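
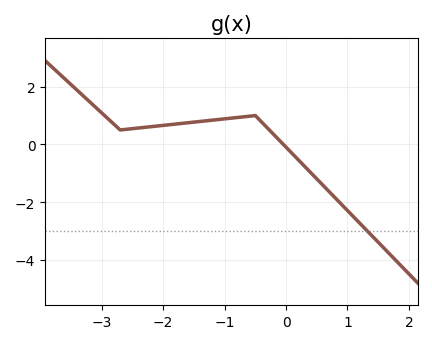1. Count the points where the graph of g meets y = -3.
1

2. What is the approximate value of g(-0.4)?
0.8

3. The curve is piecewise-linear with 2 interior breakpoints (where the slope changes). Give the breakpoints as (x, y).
(-2.7, 0.5); (-0.5, 1)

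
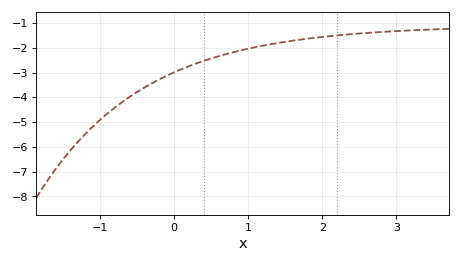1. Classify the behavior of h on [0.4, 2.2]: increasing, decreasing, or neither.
increasing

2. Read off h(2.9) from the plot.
-1.3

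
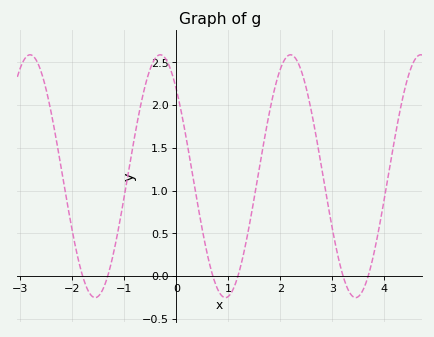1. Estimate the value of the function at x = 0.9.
-0.241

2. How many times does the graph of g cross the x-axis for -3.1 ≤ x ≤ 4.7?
6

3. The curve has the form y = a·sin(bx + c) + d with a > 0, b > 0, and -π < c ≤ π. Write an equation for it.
y = 1.42sin(2.51x + 2.34) + 1.17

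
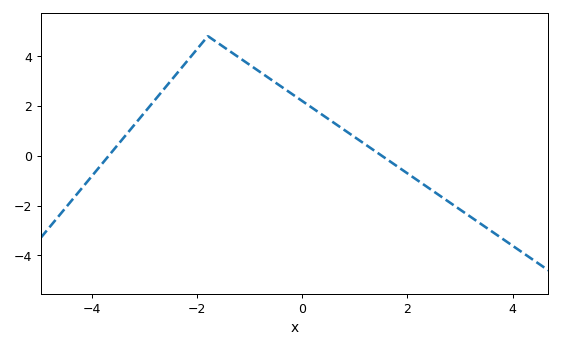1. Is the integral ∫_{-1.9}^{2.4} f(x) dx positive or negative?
positive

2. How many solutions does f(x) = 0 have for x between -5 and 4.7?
2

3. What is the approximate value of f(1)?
0.8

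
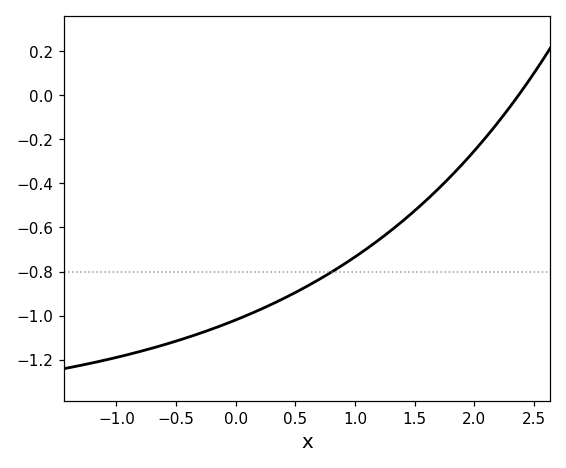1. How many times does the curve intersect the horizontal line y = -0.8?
1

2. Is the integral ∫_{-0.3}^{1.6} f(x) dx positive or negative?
negative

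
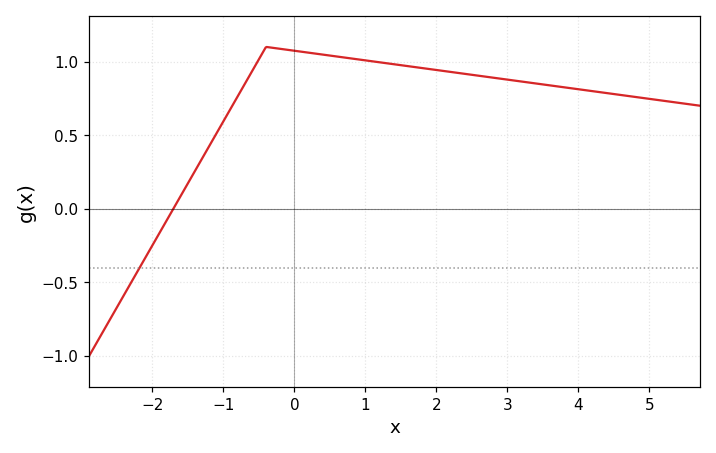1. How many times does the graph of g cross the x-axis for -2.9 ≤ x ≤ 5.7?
1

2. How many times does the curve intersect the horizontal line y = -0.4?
1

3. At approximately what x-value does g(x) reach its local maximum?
-0.399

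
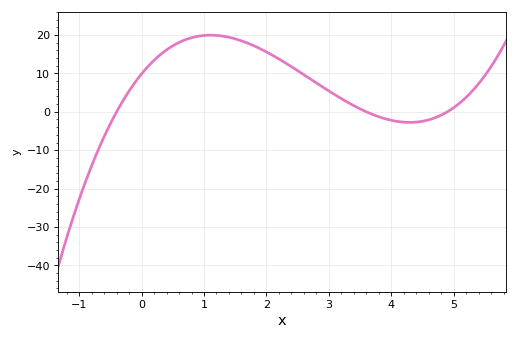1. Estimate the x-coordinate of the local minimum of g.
4.3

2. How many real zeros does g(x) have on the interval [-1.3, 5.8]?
3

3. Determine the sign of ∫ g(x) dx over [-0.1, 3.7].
positive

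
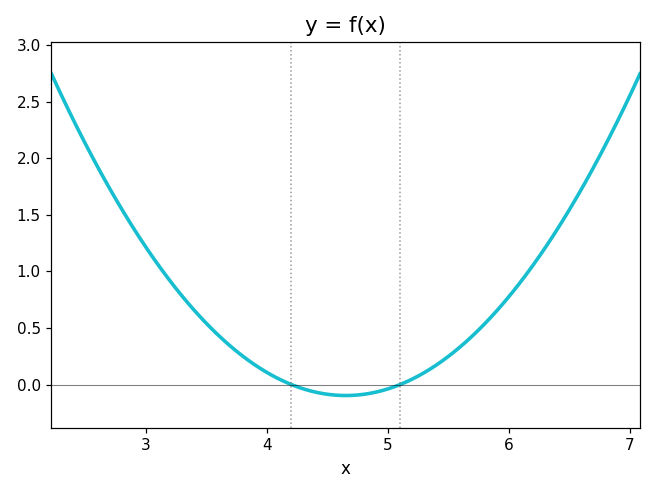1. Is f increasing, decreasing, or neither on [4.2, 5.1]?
neither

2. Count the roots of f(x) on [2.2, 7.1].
2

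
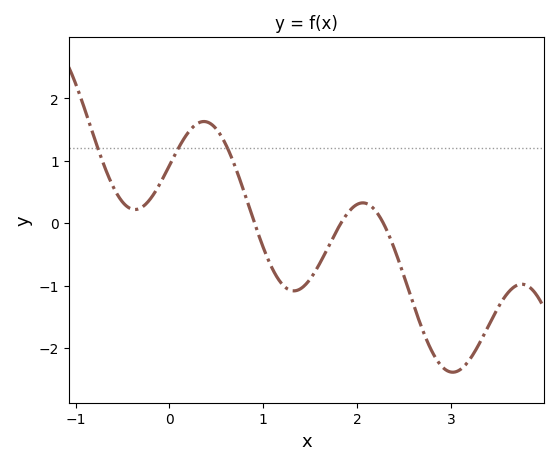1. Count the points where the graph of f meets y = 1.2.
3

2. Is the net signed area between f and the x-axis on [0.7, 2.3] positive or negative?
negative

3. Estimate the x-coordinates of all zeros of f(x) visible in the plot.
0.907, 1.83, 2.28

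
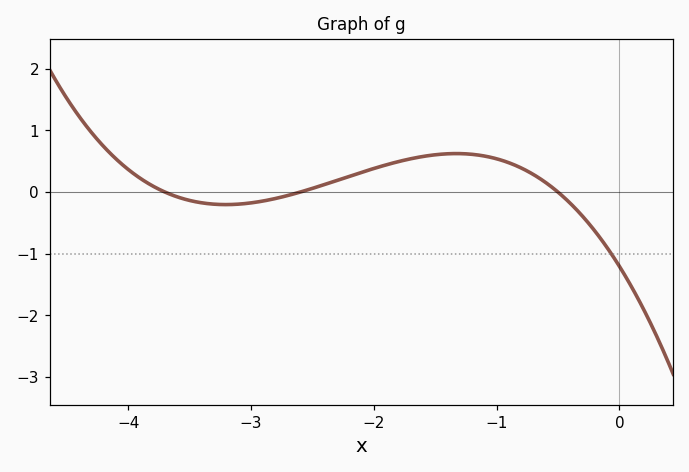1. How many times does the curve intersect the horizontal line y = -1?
1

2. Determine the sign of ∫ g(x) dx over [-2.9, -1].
positive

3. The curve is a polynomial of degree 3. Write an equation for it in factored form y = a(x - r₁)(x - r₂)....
y = -0.25(x + 3.7)(x + 2.6)(x + 0.5)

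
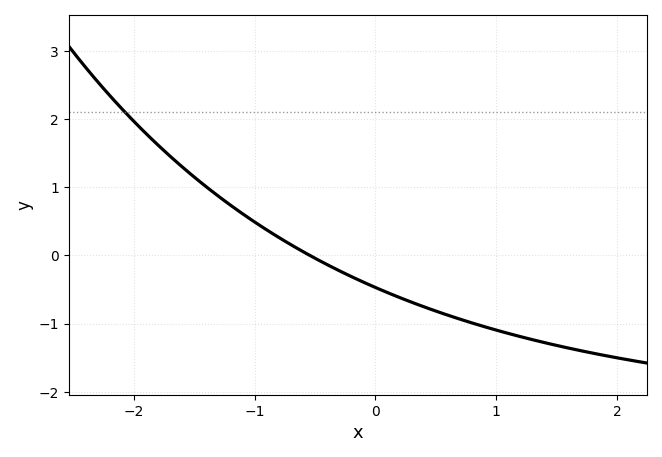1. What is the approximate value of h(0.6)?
-0.877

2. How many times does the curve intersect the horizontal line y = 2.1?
1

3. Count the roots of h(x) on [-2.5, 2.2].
1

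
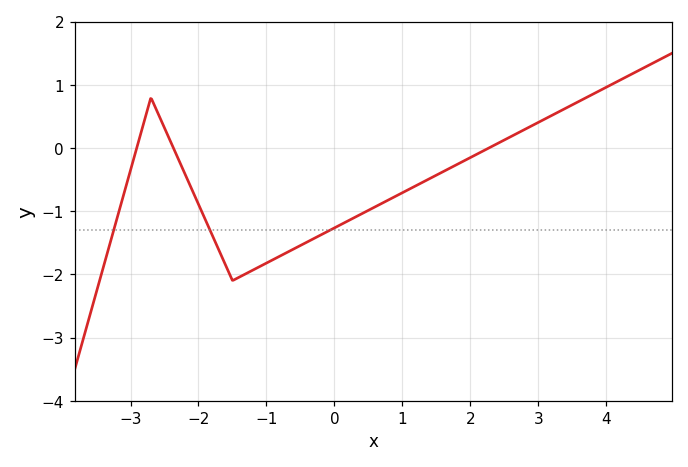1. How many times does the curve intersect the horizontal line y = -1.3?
3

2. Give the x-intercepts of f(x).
-2.91, -2.37, 2.27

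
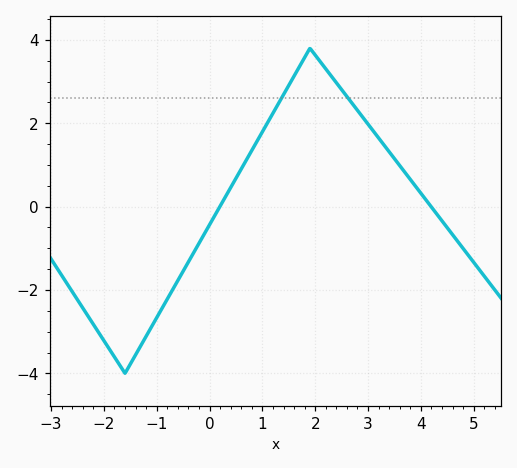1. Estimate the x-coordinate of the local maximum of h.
2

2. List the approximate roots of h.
0.2, 4.2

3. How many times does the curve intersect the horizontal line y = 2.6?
2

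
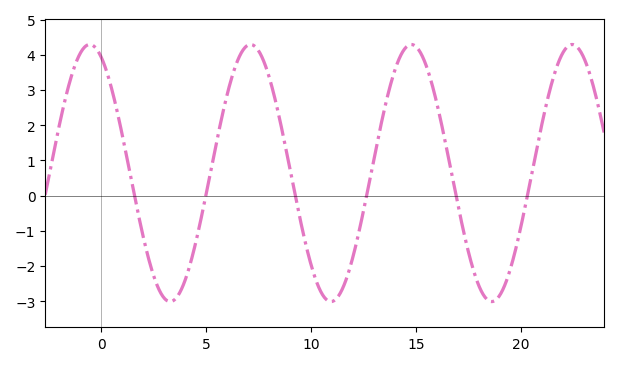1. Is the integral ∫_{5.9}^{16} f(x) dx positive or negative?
positive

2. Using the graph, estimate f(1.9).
-0.875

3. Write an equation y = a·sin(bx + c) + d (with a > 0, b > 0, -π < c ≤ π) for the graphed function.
y = 3.65sin(0.82x + 2.01) + 0.64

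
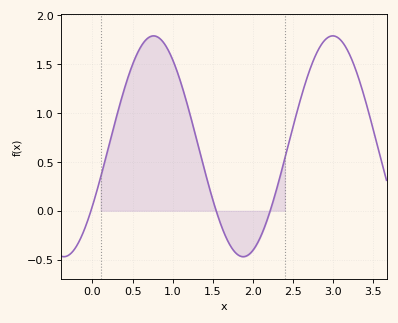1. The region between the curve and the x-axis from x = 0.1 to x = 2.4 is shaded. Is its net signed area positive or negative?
positive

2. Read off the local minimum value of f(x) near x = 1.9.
-0.47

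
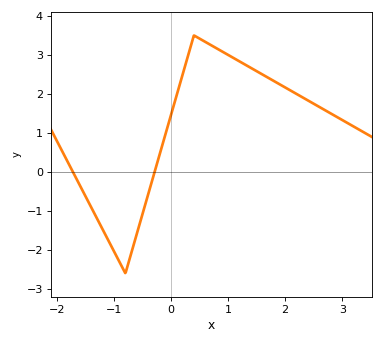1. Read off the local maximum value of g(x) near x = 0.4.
3.5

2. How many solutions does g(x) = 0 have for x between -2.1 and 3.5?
2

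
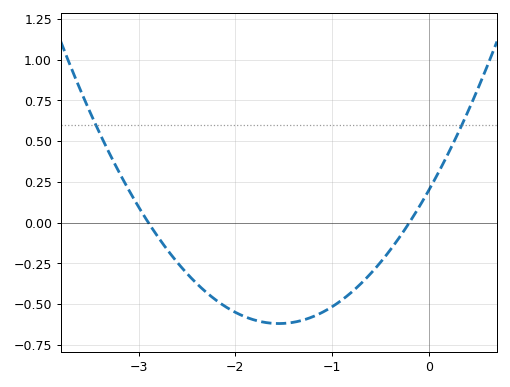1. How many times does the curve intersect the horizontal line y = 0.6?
2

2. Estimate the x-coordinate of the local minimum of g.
-1.55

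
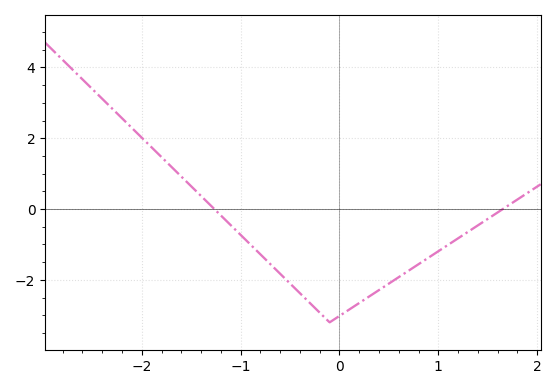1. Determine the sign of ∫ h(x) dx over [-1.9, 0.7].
negative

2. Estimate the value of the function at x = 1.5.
-0.2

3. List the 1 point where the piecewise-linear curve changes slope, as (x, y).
(-0.1, -3.2)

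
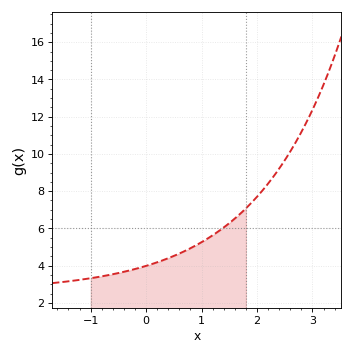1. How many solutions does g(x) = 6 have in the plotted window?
1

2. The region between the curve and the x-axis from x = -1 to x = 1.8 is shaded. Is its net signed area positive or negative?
positive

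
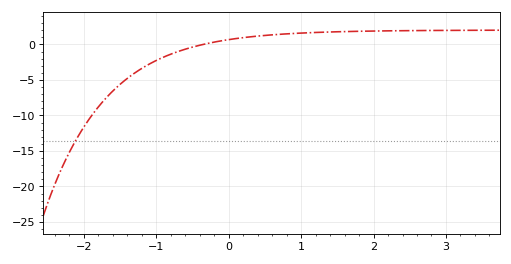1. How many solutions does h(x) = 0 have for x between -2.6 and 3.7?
1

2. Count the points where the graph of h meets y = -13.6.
1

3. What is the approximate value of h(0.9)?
1.5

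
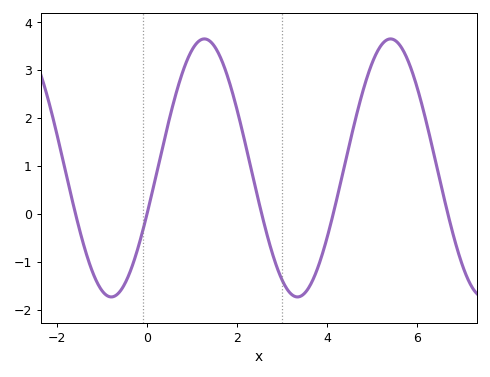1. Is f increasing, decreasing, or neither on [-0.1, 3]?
neither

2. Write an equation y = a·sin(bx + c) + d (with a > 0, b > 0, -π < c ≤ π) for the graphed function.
y = 2.69sin(1.5x - 0.36) + 0.96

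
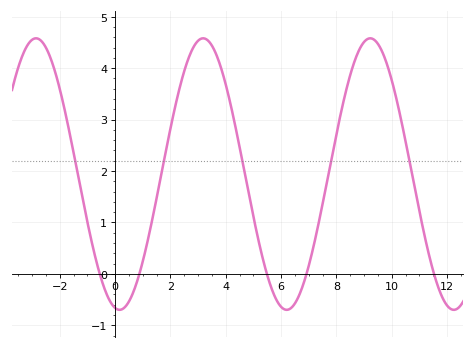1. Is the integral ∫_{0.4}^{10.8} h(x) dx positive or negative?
positive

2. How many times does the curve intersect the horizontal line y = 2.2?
5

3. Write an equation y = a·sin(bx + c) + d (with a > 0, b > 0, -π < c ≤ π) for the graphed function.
y = 2.64sin(1x - 1.7) + 1.94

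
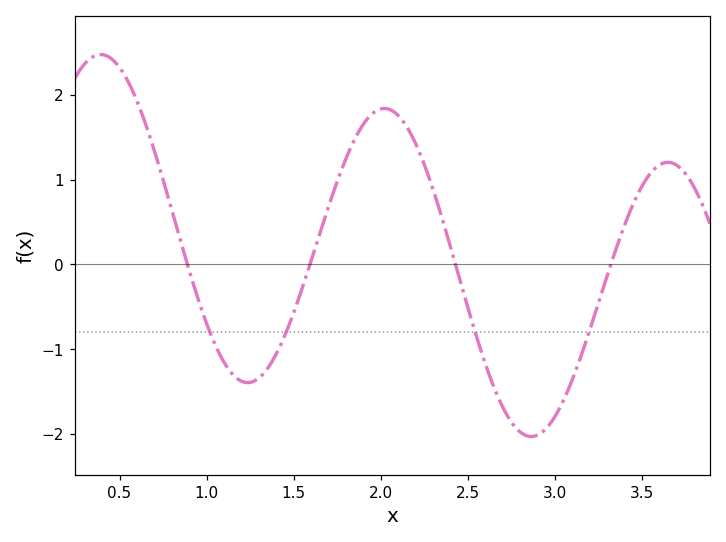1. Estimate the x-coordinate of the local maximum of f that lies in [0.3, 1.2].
0.4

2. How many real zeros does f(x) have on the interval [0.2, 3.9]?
4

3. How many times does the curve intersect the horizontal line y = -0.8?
4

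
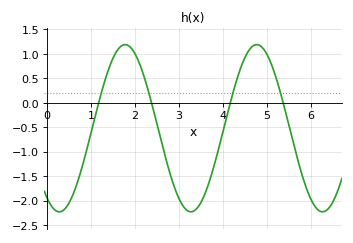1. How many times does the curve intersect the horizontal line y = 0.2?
4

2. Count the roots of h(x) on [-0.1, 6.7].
4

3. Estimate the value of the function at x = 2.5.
-0.428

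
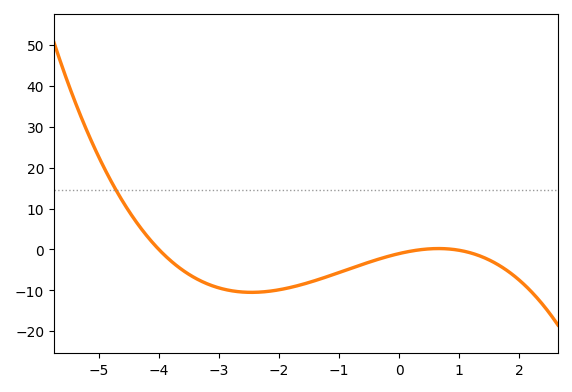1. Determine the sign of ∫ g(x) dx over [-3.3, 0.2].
negative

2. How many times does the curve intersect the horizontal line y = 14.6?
1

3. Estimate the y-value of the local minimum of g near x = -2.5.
-11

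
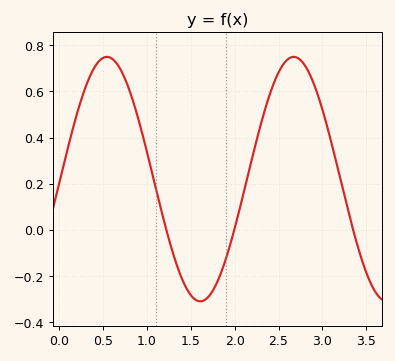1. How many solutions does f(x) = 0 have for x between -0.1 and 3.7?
3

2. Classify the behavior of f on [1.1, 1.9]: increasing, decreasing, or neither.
neither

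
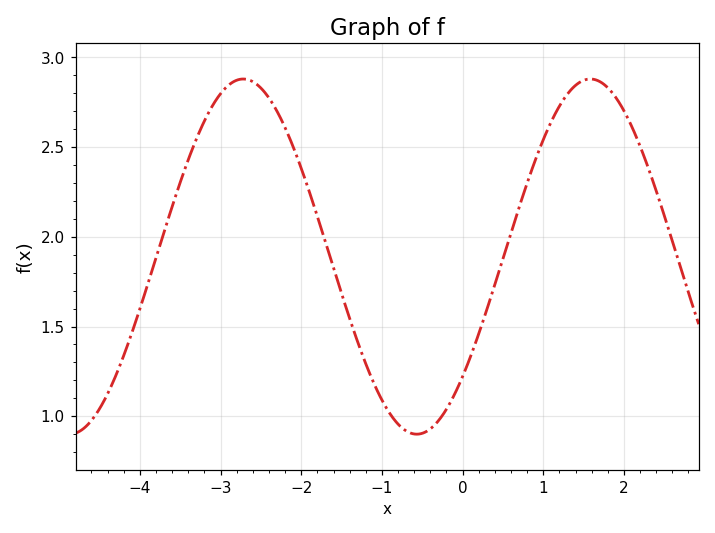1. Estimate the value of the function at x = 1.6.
2.88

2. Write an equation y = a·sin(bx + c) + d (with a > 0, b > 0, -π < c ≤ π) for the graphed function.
y = 0.99sin(1.46x - 0.742) + 1.89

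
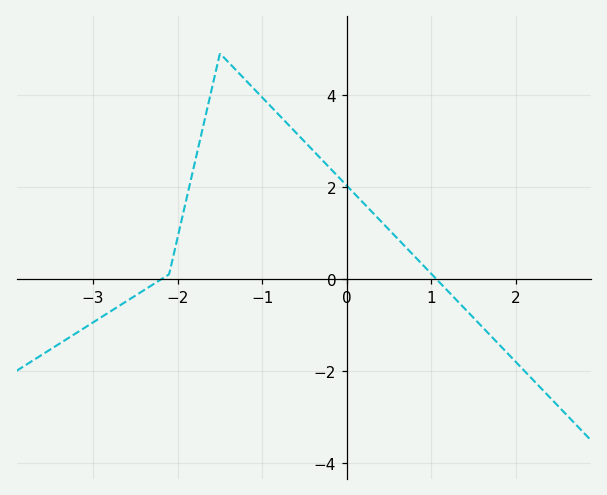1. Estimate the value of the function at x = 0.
2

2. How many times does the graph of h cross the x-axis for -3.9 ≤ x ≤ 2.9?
2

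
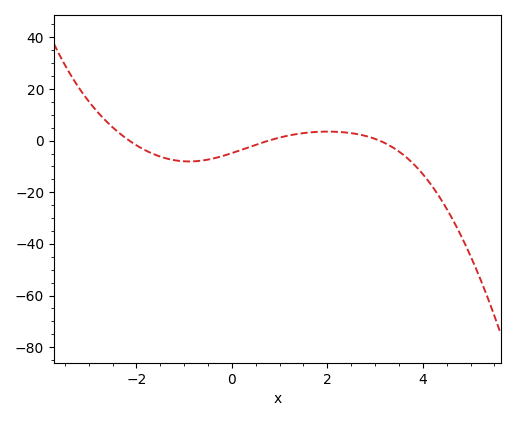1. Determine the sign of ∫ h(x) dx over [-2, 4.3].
negative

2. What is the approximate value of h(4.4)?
-23.3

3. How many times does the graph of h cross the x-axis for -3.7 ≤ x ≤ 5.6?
3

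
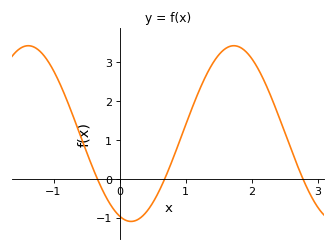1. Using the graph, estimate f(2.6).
0.742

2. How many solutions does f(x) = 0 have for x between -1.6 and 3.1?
3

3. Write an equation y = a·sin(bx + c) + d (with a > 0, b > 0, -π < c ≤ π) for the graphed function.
y = 2.26sin(2.02x - 1.92) + 1.17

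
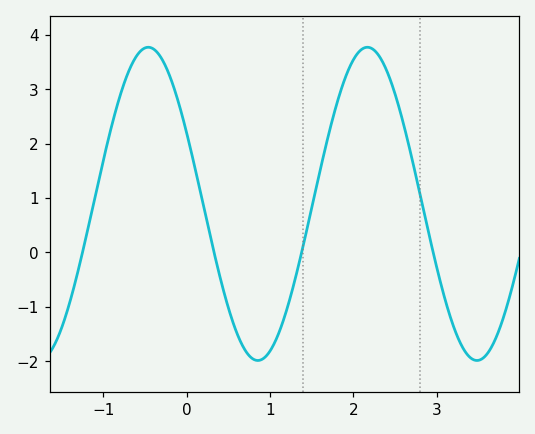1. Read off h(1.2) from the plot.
-1.1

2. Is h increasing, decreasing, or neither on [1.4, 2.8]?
neither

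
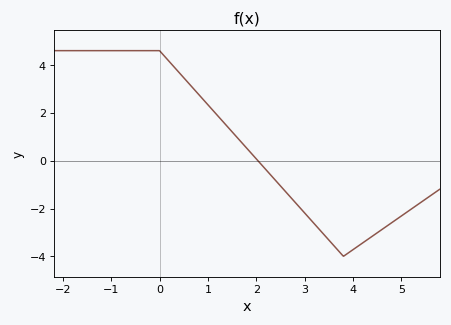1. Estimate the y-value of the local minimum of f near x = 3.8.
-4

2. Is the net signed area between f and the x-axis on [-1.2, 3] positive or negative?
positive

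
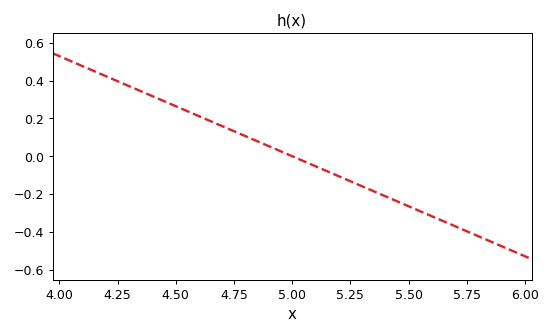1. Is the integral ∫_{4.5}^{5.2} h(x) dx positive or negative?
positive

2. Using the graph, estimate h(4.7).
0.16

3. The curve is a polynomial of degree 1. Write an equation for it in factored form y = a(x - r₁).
y = -0.53(x - 5)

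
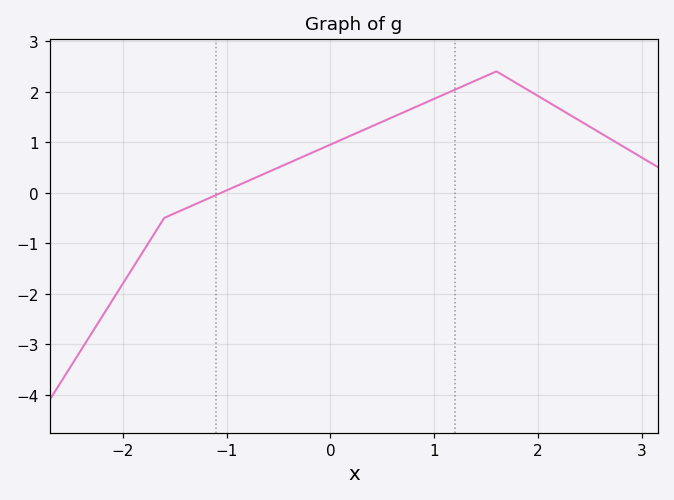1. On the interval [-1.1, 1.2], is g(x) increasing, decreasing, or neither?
increasing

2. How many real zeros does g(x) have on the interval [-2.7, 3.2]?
1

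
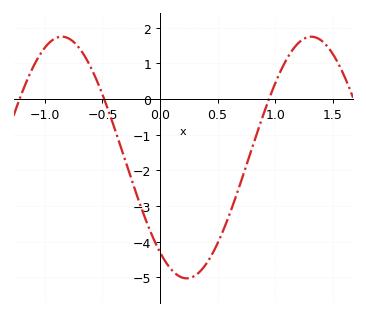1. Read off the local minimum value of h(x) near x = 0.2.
-5.03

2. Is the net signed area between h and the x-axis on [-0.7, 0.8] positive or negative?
negative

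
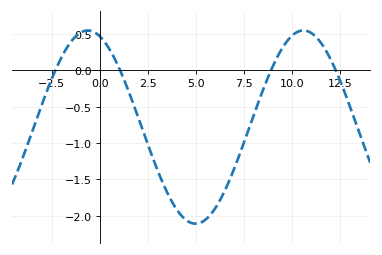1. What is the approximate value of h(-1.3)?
0.45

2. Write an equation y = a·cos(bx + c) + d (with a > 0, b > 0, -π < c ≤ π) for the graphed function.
y = 1.33cos(0.56x + 0.35) - 0.78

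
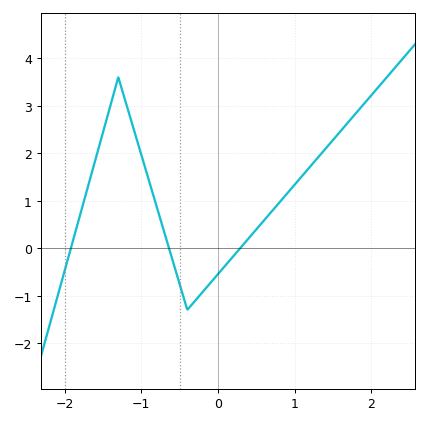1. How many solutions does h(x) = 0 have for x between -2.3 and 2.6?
3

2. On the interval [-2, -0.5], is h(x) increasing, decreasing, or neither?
neither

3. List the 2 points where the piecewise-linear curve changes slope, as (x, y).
(-1.3, 3.6); (-0.4, -1.3)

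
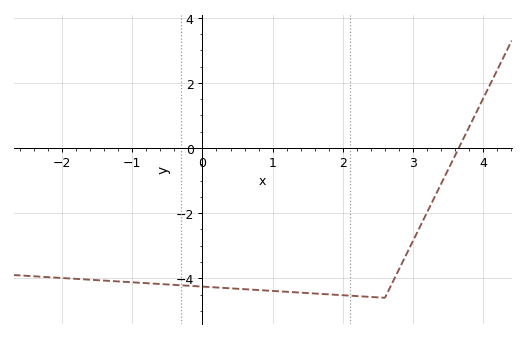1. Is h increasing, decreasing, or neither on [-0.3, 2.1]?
decreasing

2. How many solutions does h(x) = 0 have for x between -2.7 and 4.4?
1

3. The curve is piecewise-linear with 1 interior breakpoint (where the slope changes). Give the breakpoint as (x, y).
(2.6, -4.6)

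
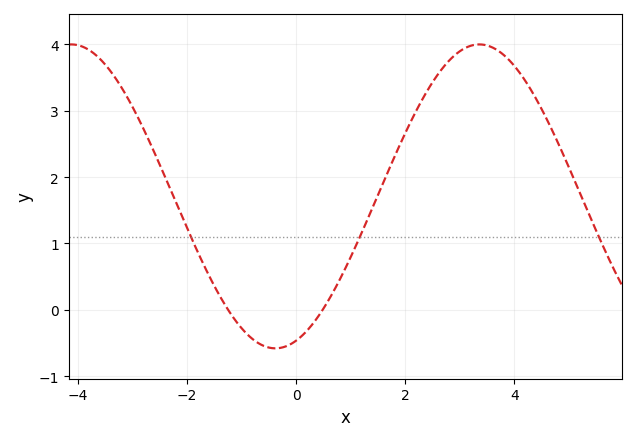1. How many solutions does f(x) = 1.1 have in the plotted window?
3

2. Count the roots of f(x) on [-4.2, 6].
2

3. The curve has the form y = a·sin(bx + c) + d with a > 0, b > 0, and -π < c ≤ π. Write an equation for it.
y = 2.29sin(0.84x - 1.25) + 1.71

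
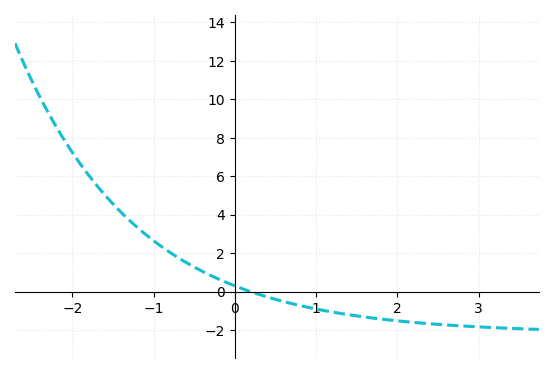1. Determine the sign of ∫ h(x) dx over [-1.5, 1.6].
positive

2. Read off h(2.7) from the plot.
-1.8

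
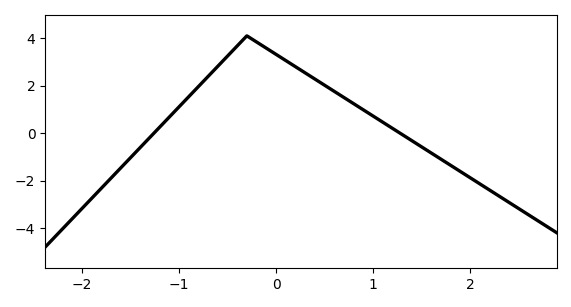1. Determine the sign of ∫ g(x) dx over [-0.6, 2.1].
positive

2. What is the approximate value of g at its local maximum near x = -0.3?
4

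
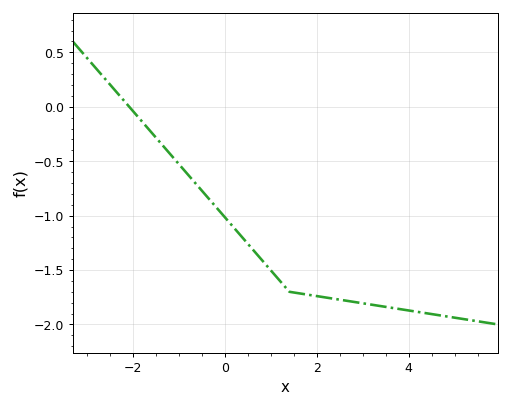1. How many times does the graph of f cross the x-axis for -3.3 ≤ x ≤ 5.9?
1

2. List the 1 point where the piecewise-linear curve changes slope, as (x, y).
(1.4, -1.7)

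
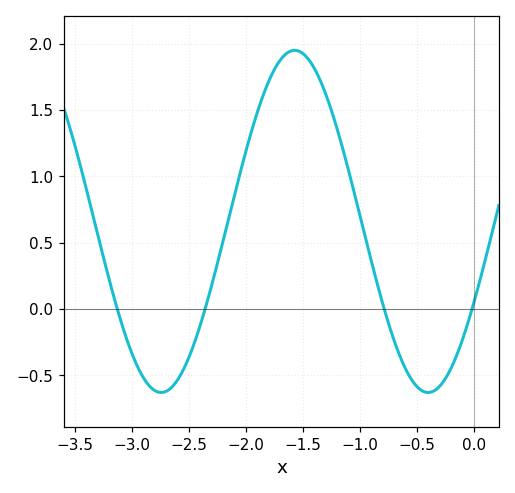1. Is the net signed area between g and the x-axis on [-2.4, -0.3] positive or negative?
positive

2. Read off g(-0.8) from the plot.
0.043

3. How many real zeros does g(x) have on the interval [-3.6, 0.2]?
4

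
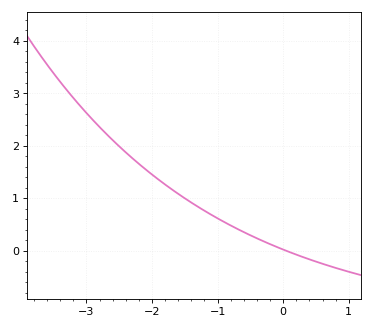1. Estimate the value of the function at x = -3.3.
3.1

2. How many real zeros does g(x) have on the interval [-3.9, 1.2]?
1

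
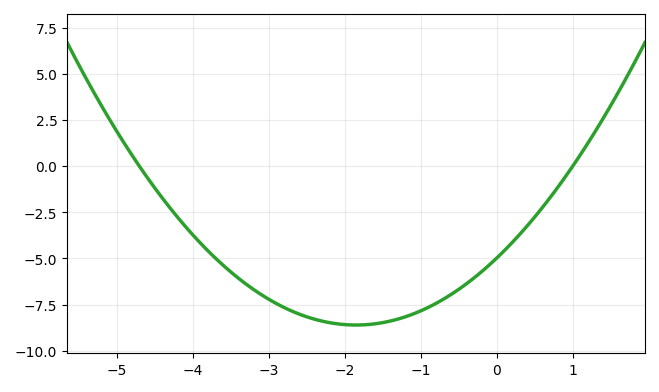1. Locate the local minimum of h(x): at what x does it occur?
-1.8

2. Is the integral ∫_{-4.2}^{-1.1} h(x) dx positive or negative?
negative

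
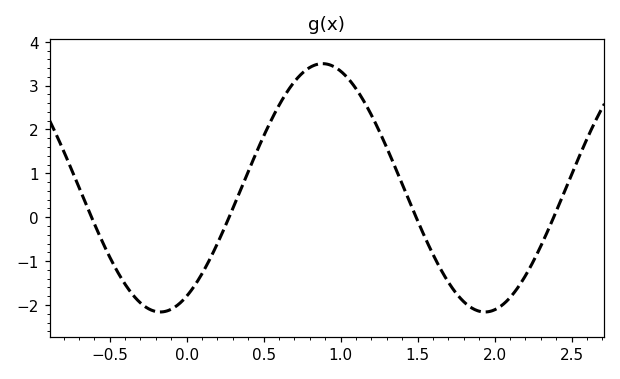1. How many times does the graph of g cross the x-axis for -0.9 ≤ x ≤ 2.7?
4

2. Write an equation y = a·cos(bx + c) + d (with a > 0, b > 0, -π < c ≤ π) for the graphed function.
y = 2.83cos(3x - 2.6) + 0.67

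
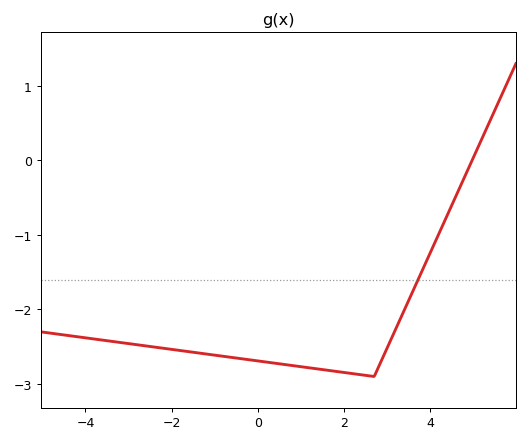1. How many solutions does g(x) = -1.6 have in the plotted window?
1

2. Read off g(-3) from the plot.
-2.5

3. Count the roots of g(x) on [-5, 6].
1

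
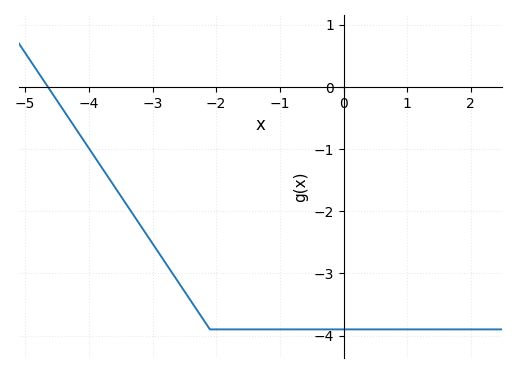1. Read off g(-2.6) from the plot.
-3.13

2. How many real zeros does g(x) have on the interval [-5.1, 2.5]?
1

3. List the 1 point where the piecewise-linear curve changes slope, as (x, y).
(-2.1, -3.9)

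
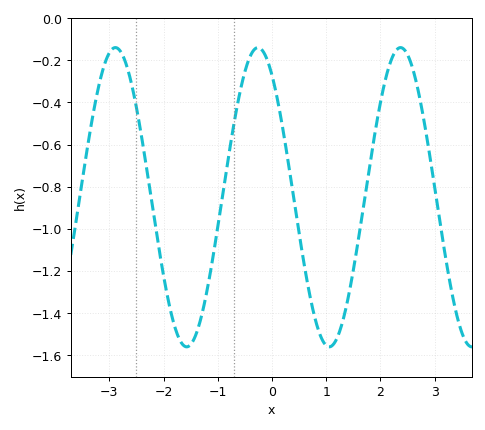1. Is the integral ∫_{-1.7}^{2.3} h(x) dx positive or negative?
negative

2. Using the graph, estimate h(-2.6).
-0.302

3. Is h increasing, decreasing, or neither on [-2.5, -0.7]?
neither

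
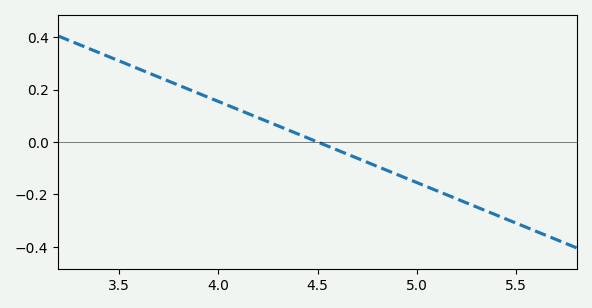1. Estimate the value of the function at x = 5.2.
-0.22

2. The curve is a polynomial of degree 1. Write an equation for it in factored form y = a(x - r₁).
y = -0.31(x - 4.5)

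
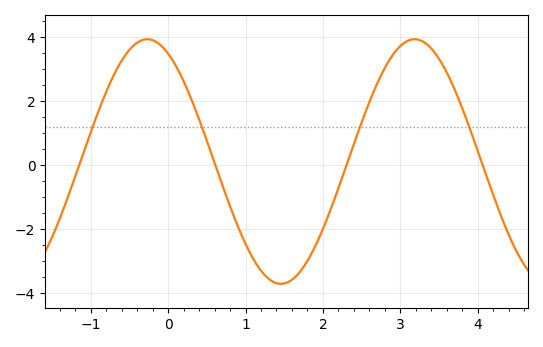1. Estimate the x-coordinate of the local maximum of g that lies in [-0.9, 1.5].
-0.268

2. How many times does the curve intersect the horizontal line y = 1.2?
4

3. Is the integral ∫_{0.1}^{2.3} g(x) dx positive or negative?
negative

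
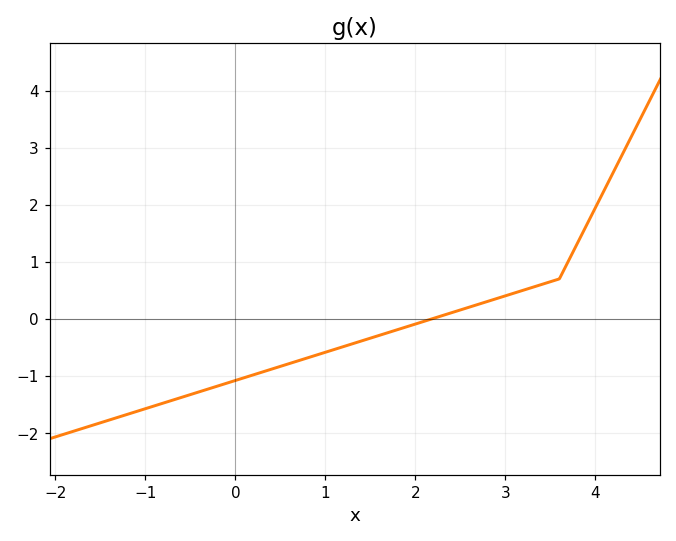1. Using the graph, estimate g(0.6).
-0.783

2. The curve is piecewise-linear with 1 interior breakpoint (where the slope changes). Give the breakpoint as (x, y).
(3.6, 0.7)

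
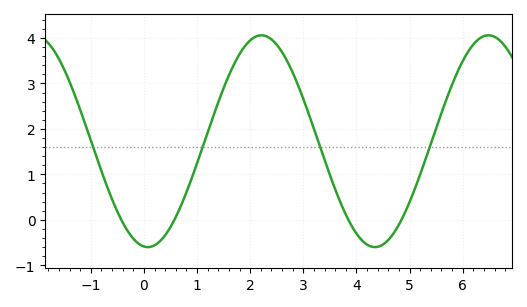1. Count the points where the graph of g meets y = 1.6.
4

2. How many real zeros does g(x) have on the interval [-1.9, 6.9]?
4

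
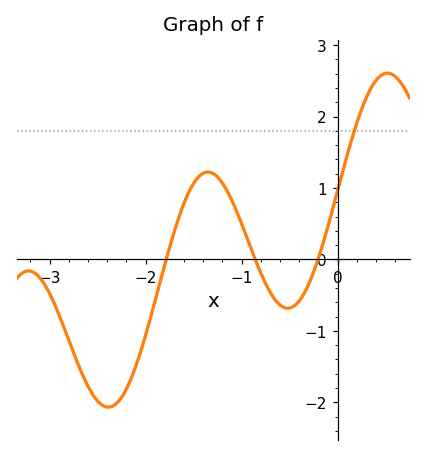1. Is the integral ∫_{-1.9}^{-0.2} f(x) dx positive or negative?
positive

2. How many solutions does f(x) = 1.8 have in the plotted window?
1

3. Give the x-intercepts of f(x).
-1.8, -0.9, -0.2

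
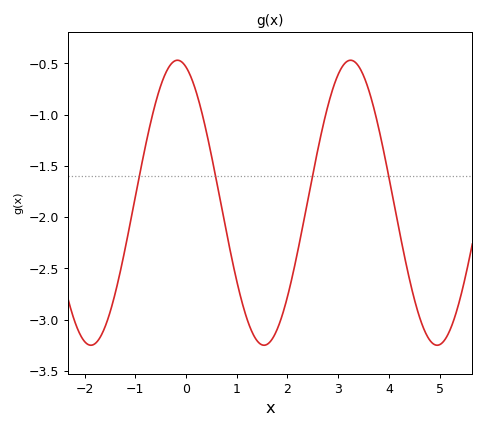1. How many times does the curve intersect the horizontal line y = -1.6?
4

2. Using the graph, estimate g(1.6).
-3.24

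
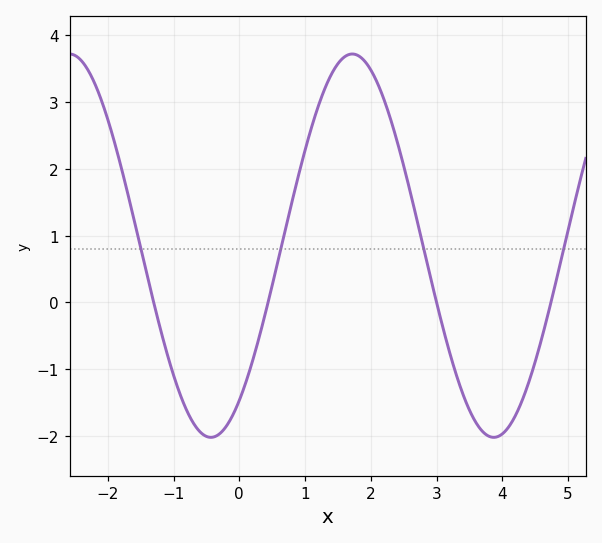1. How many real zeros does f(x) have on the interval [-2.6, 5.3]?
4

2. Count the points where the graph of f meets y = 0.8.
4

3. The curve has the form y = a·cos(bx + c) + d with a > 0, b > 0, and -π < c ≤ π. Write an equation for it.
y = 2.87cos(1.46x - 2.51) + 0.85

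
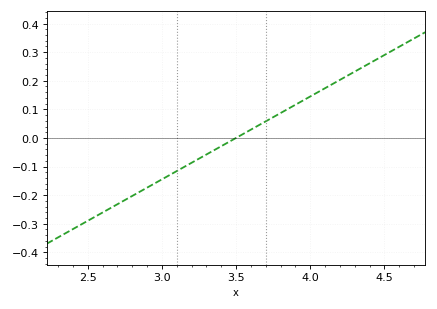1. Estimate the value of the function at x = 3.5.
0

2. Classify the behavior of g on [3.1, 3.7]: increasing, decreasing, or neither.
increasing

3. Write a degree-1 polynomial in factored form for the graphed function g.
y = 0.29(x - 3.5)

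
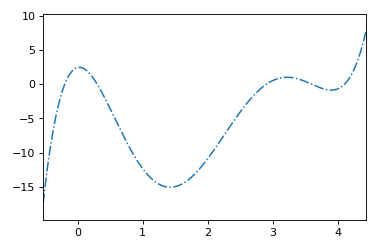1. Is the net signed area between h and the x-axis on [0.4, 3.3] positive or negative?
negative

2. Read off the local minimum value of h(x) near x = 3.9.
-0.85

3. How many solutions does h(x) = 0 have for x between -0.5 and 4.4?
5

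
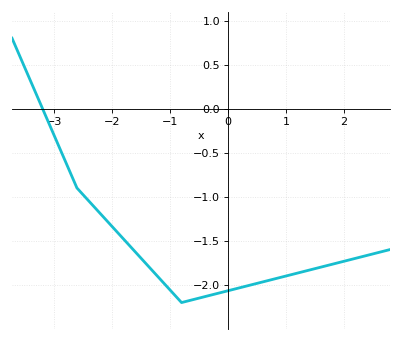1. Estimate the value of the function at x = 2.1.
-1.7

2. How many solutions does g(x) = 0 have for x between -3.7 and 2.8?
1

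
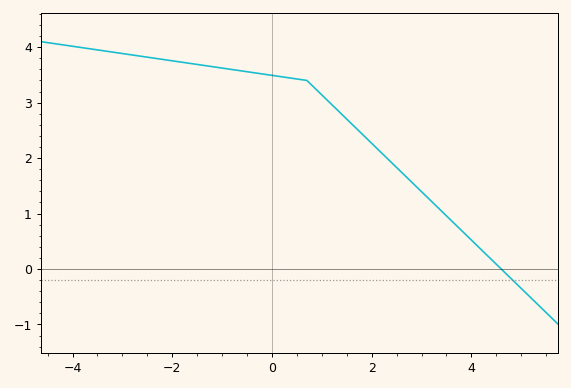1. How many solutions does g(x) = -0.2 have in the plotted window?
1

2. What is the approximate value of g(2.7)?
1.7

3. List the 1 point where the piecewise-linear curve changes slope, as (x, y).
(0.7, 3.4)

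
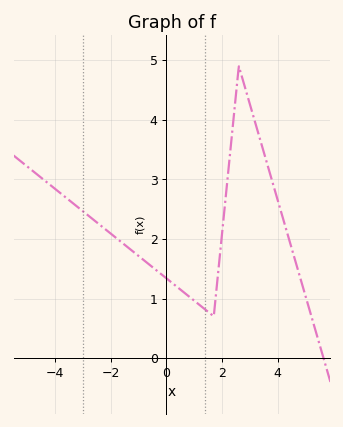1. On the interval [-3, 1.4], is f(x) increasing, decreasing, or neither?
decreasing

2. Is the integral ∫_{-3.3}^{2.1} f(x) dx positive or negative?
positive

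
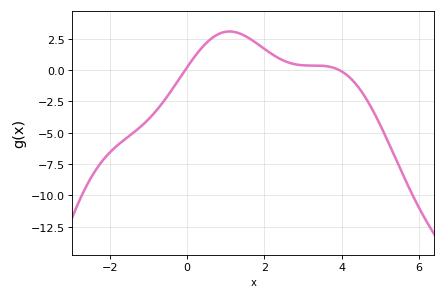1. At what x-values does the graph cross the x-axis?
0, 4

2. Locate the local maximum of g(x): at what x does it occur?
1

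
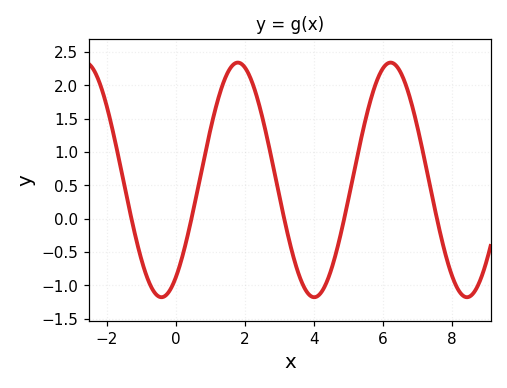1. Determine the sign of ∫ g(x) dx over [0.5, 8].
positive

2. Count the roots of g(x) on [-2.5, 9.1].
5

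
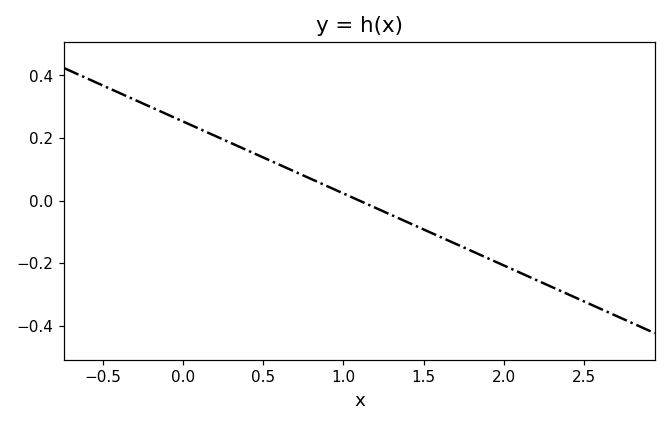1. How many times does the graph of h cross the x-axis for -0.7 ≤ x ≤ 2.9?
1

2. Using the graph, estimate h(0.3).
0.18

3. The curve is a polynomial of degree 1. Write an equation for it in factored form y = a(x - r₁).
y = -0.23(x - 1.1)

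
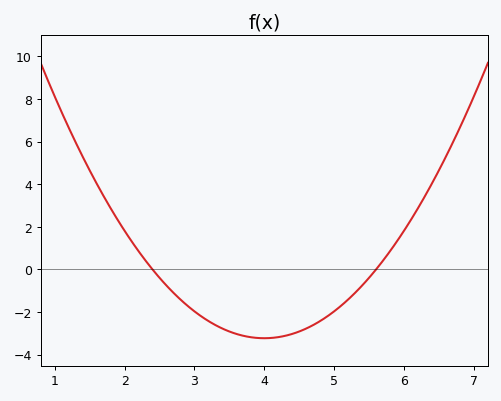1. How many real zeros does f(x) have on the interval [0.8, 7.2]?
2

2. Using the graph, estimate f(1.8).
2.8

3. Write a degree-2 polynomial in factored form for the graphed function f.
y = 1.26(x - 2.4)(x - 5.6)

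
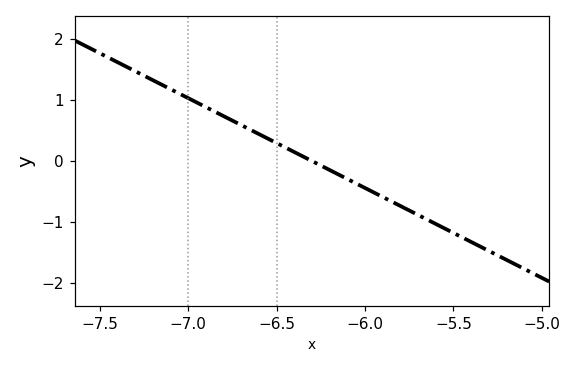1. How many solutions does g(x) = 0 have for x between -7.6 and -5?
1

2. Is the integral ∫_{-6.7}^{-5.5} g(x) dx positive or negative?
negative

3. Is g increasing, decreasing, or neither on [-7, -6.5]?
decreasing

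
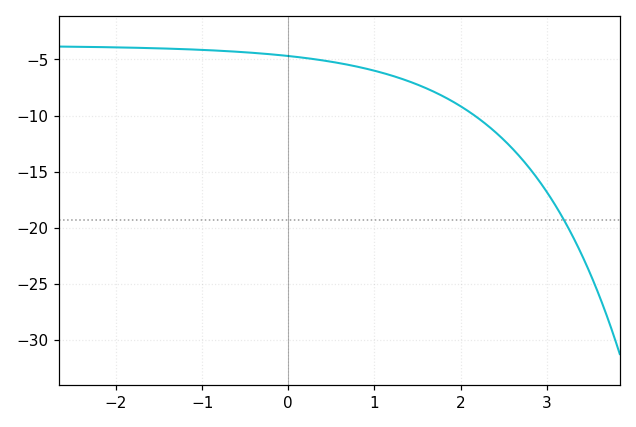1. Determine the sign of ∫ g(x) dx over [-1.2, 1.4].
negative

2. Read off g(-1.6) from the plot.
-4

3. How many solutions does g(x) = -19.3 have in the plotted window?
1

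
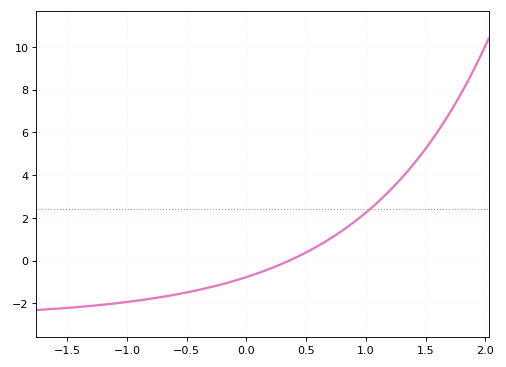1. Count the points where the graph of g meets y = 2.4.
1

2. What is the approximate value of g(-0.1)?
-0.942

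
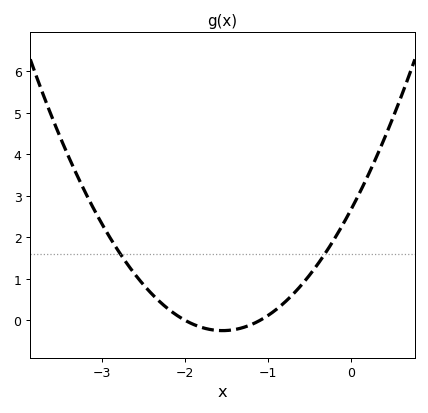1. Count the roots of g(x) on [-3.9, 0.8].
2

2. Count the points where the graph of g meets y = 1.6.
2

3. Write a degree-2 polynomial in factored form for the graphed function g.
y = 1.22(x + 2)(x + 1.1)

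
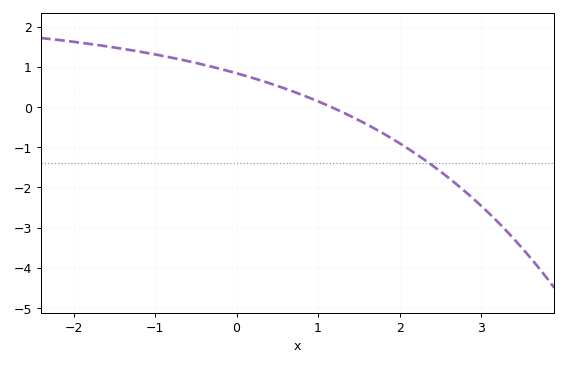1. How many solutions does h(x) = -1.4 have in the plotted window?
1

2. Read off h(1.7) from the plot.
-0.5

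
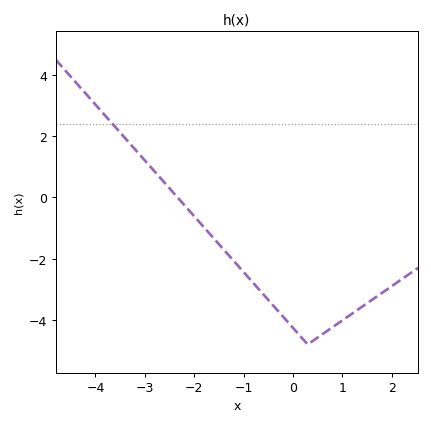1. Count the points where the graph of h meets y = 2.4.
1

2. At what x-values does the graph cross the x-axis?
-2.3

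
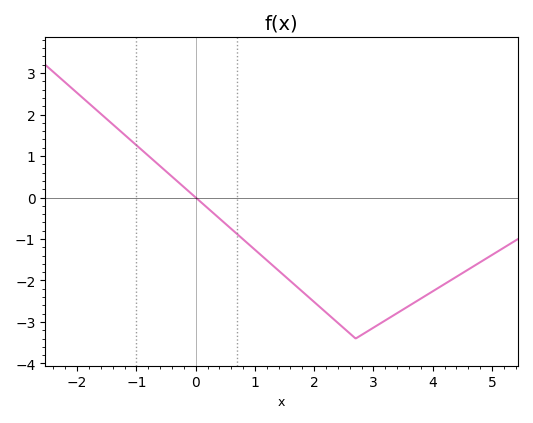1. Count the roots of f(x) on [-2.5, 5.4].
1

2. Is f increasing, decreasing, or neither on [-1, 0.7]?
decreasing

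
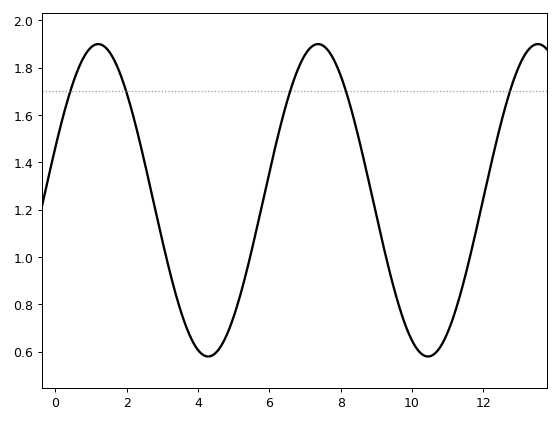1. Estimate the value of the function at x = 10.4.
0.58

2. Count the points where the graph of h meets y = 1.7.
5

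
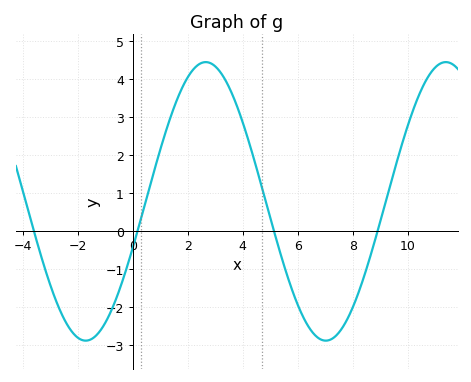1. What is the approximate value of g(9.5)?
1.57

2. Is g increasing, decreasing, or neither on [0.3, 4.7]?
neither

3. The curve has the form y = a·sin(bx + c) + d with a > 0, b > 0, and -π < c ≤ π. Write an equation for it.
y = 3.67sin(0.72x - 0.34) + 0.78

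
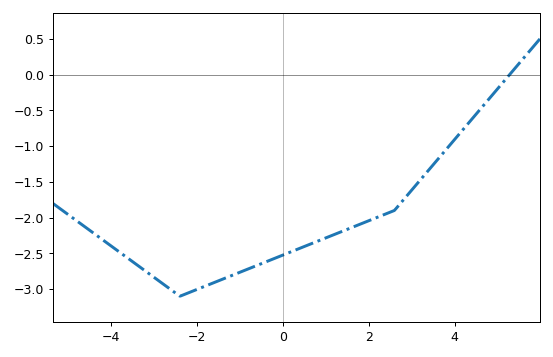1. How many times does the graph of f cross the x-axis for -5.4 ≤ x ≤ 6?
1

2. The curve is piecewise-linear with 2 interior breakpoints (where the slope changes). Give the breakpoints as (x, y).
(-2.4, -3.1); (2.6, -1.9)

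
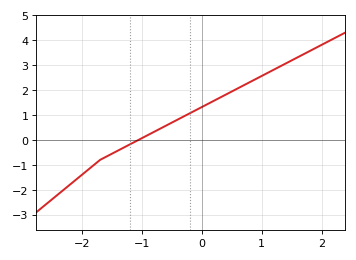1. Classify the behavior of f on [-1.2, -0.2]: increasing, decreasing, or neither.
increasing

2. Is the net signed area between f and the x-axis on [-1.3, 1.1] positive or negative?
positive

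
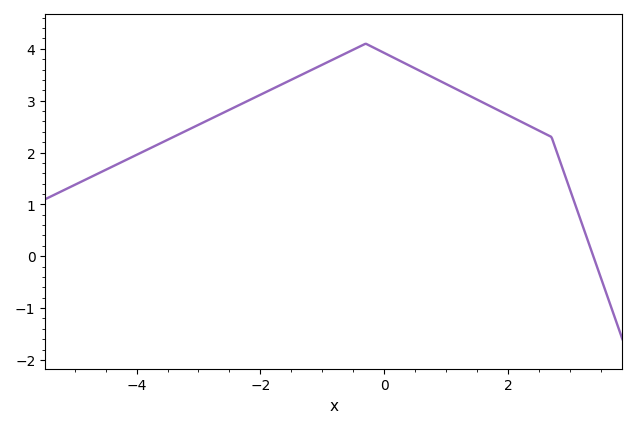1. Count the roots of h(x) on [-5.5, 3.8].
1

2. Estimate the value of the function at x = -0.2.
4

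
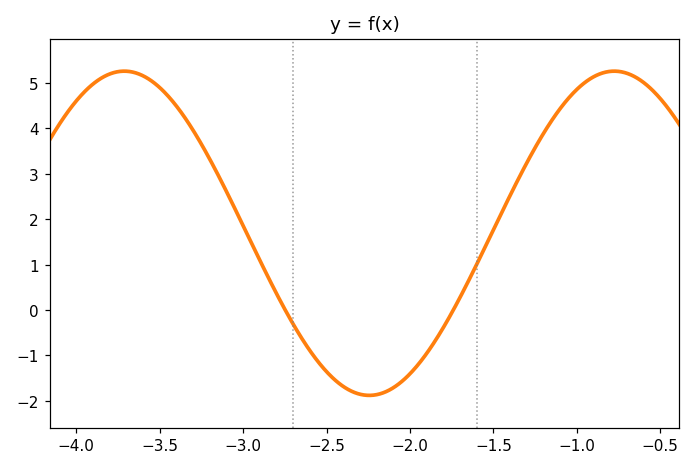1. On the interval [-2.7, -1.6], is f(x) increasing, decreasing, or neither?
neither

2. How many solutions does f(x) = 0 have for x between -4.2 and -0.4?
2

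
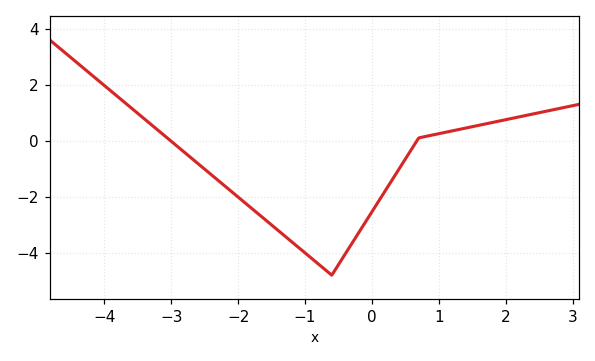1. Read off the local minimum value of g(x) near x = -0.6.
-4.8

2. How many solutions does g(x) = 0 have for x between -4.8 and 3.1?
2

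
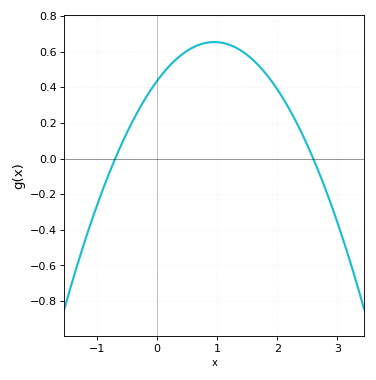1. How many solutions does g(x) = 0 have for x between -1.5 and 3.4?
2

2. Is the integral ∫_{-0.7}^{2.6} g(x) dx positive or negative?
positive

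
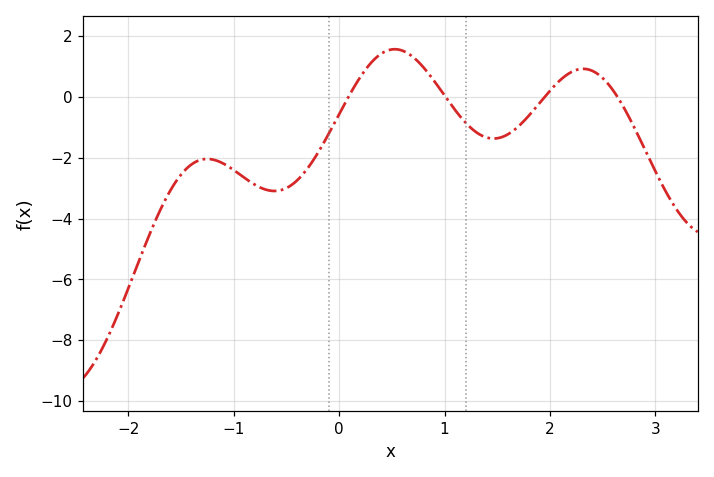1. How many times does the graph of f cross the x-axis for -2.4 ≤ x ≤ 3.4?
4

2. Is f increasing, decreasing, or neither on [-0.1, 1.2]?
neither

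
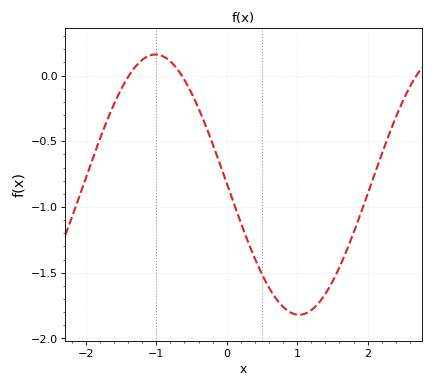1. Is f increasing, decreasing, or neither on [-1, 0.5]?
decreasing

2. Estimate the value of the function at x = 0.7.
-1.7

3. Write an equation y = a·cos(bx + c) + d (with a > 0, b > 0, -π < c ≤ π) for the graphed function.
y = 0.99cos(1.5x + 1.6) - 0.83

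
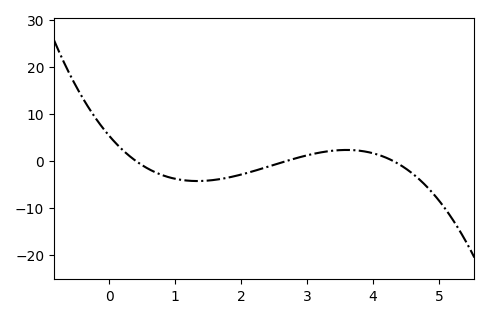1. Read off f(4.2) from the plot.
0.65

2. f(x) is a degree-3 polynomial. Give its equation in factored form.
y = -1.14(x - 0.4)(x - 2.7)(x - 4.3)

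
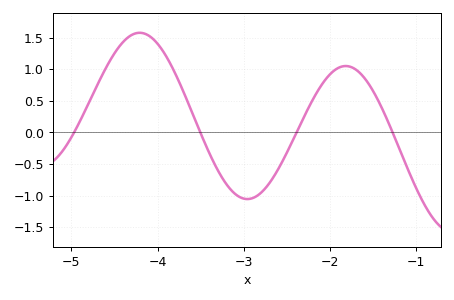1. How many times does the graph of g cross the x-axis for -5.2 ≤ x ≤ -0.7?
4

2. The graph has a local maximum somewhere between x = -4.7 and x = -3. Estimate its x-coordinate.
-4.21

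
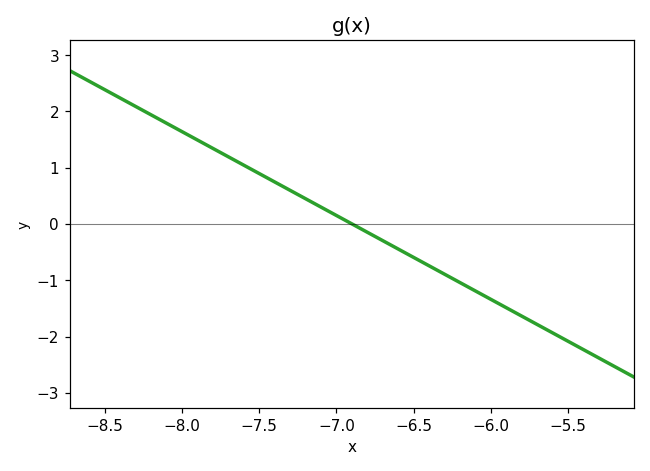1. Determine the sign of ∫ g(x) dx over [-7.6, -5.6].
negative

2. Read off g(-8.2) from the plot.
1.9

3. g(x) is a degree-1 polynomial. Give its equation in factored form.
y = -1.49(x + 6.9)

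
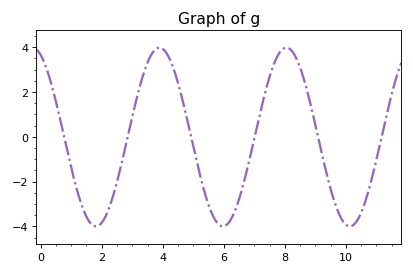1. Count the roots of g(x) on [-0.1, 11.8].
6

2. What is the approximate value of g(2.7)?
-1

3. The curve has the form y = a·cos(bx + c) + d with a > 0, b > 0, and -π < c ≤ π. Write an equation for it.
y = 3.99cos(1.5x + 0.41) - 0.01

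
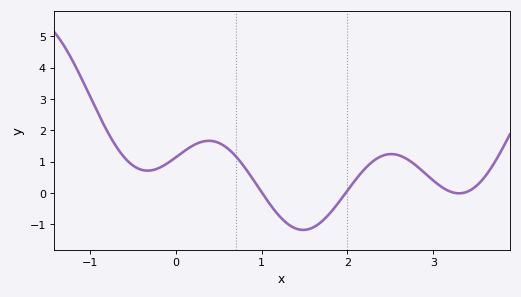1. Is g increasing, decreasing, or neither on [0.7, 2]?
neither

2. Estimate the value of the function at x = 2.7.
1.07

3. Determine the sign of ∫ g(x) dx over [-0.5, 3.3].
positive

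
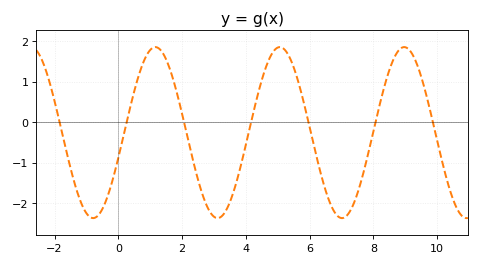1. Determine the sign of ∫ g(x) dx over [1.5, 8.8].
negative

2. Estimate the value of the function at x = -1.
-2.2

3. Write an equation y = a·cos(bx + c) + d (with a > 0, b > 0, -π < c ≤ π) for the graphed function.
y = 2.11cos(1.6x - 1.9) - 0.26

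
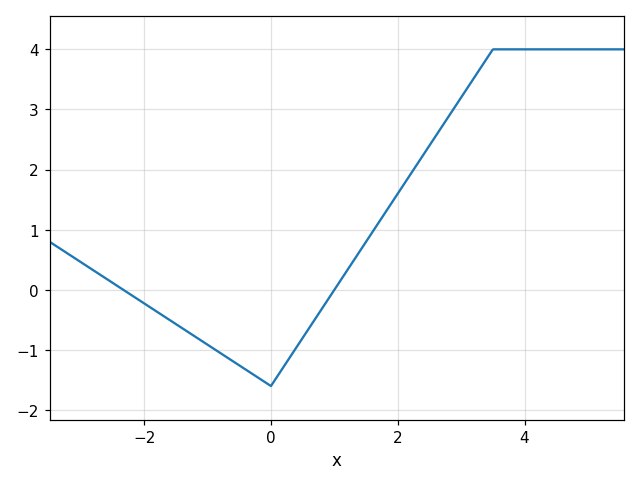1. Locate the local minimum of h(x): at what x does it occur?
-0.001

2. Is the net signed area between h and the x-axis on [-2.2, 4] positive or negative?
positive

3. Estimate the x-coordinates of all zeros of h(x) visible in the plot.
-2.33, 1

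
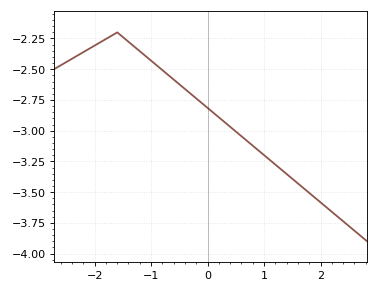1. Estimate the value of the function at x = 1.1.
-3.24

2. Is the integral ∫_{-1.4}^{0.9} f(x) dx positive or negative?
negative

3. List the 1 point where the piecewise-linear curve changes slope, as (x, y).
(-1.6, -2.2)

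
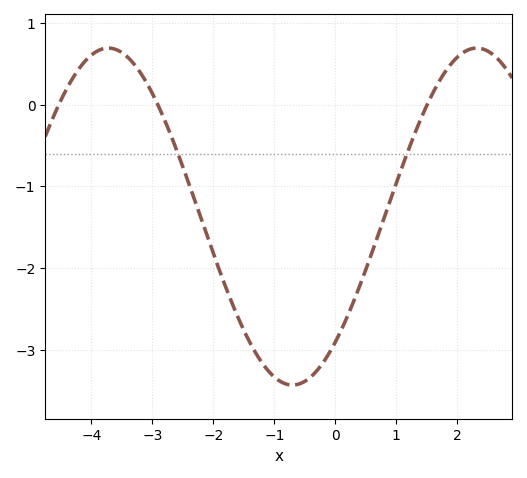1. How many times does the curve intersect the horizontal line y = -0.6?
2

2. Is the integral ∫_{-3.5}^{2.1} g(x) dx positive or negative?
negative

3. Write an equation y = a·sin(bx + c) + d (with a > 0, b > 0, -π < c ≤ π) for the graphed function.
y = 2.06sin(1.04x - 0.84) - 1.37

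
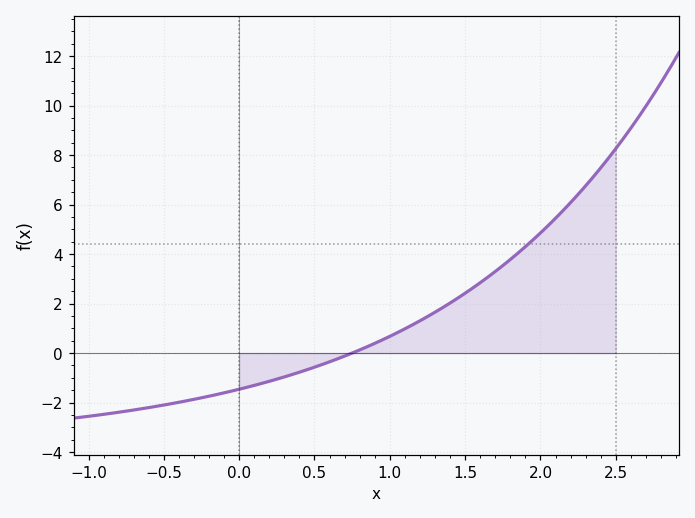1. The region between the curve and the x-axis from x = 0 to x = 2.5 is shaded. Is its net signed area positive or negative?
positive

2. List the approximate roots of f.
0.7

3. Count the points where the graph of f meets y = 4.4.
1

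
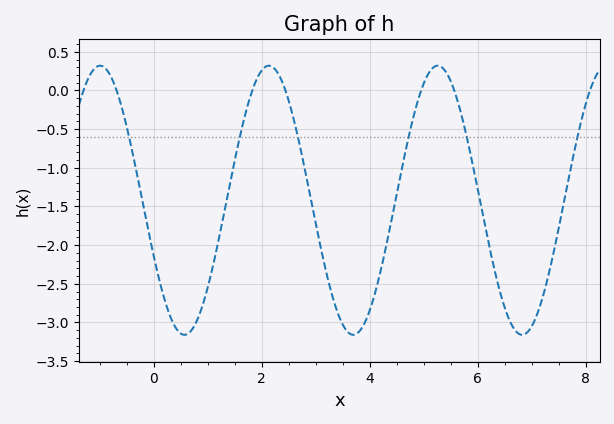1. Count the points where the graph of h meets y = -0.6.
6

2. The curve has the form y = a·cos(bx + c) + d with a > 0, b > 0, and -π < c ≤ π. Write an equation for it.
y = 1.74cos(2x + 2) - 1.42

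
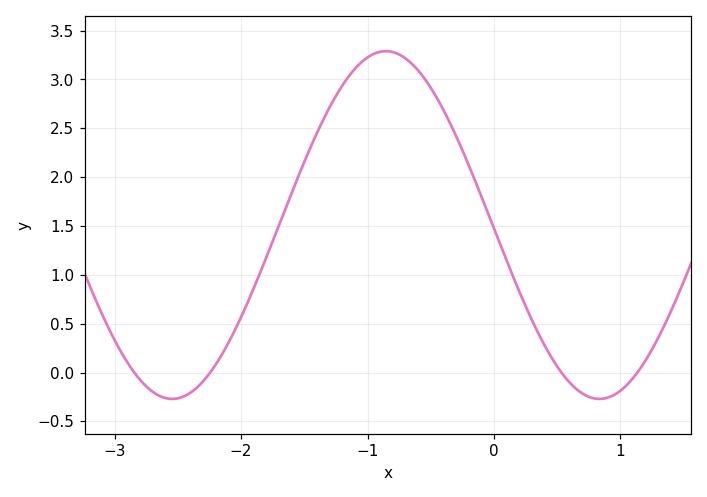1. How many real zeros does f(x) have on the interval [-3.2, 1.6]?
4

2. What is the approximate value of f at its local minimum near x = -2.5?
-0.25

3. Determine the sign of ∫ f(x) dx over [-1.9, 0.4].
positive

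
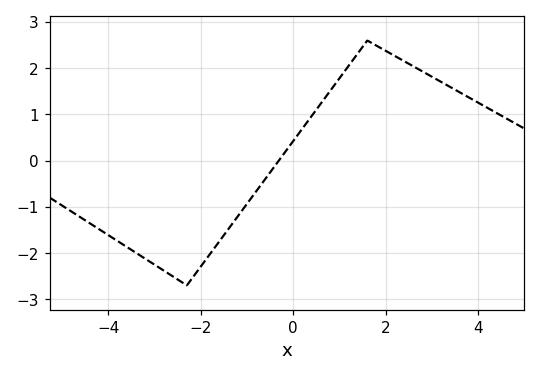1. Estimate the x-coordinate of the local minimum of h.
-2.4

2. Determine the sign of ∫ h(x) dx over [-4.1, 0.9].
negative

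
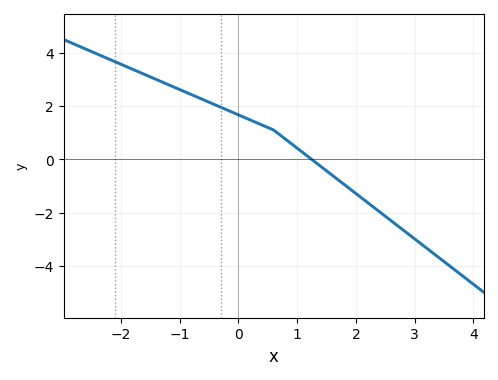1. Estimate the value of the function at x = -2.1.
3.6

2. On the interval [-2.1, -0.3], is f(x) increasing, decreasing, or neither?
decreasing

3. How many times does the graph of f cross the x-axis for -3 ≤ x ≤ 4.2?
1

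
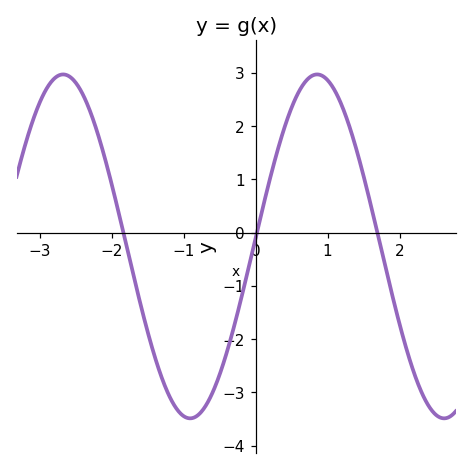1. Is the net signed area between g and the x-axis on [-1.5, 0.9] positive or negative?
negative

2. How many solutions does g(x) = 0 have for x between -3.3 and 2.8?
3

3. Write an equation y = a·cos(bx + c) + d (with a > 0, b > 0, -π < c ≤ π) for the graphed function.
y = 3.23cos(1.78x - 1.52) - 0.26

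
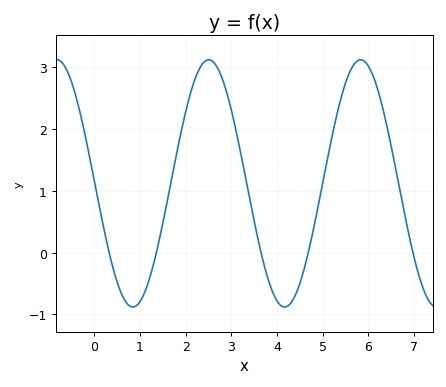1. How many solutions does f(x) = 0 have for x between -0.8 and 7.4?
5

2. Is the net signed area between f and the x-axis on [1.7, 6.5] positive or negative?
positive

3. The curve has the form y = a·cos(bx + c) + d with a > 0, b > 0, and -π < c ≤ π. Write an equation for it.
y = 2cos(1.9x + 1.5) + 1.12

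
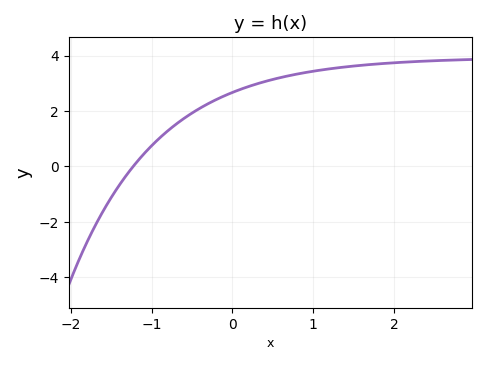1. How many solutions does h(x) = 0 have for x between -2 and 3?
1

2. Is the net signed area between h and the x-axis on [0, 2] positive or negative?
positive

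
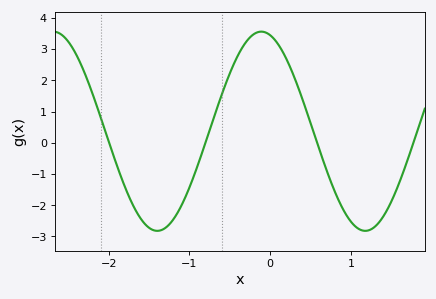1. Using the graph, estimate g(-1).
-1.4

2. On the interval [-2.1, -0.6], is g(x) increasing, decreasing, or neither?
neither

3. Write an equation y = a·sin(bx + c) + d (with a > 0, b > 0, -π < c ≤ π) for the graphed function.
y = 3.19sin(2.4x + 1.8) + 0.37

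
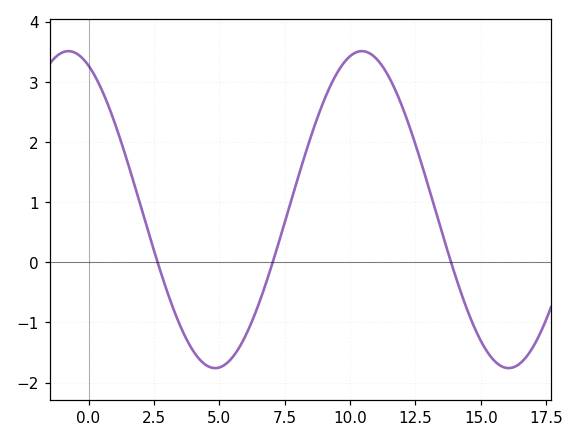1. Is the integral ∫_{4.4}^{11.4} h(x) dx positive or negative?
positive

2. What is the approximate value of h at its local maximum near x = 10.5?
3.5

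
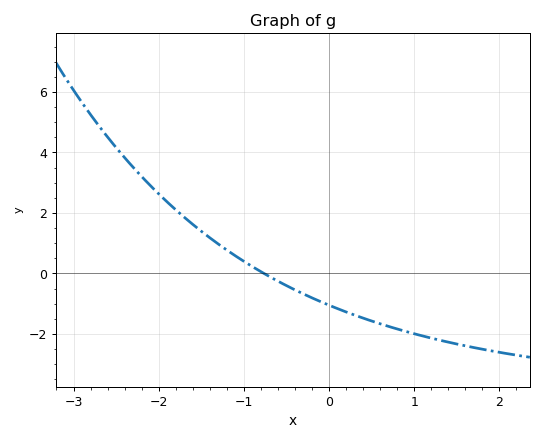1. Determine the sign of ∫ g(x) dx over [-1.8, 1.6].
negative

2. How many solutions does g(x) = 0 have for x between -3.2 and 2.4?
1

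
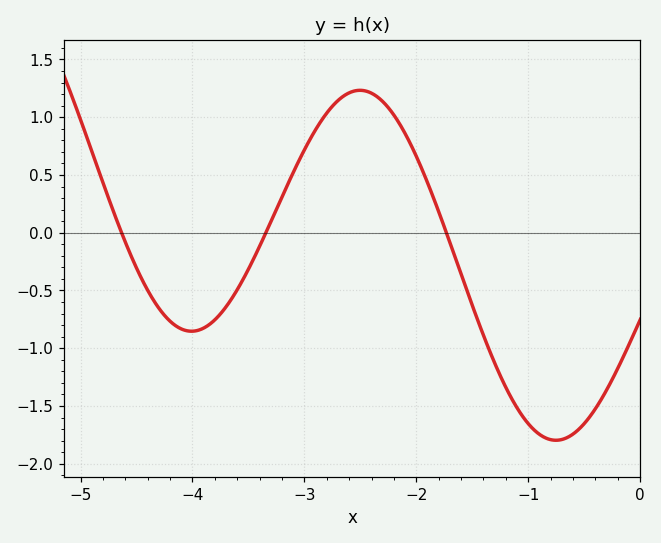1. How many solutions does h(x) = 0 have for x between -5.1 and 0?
3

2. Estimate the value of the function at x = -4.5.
-0.305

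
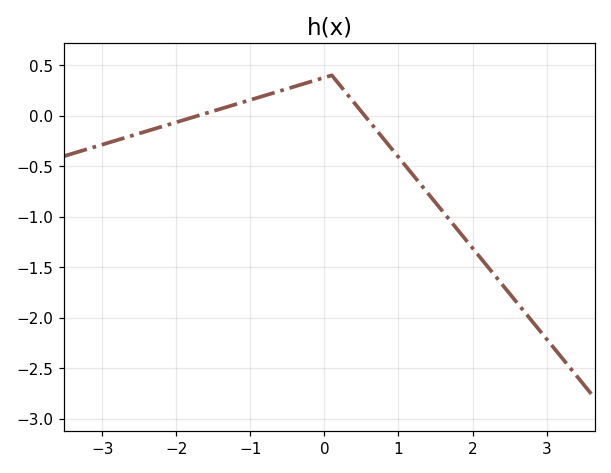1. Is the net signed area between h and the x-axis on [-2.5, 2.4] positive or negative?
negative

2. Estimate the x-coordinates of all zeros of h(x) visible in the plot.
-1.71, 0.544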